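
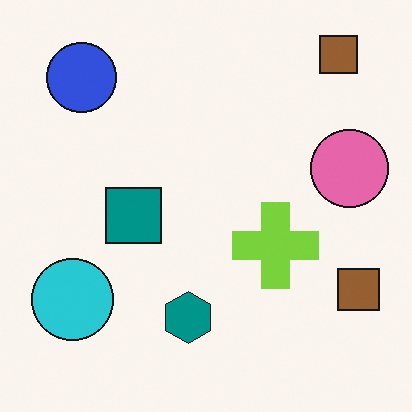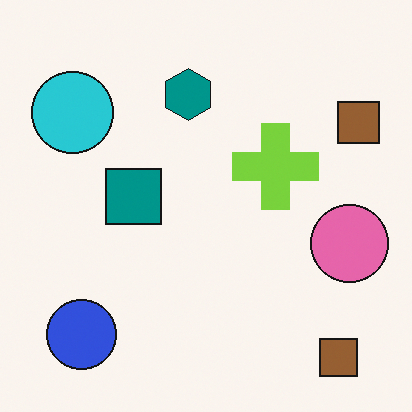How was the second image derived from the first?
Flipped vertically (top ↔ bottom).

The blue circle is in the top-left of the first image and the bottom-left of the second — shapes on opposite sides of the horizontal midline have swapped in a mirror flip.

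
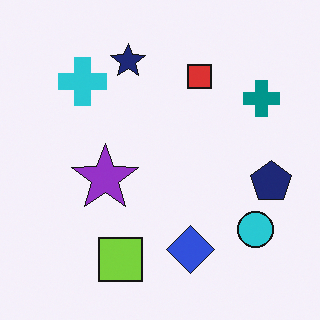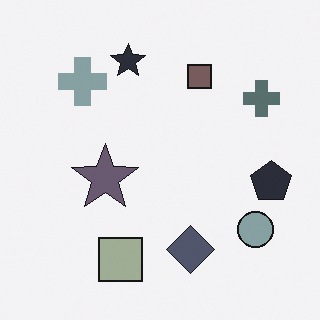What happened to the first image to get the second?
The image was made much more muted (saturation change).

All colors are more muted and greyish — a global saturation change.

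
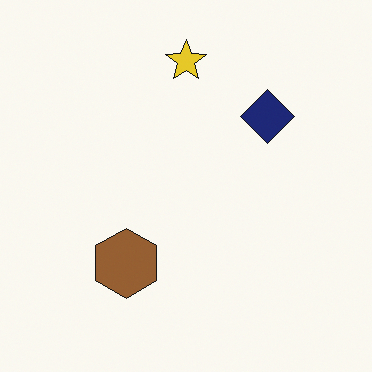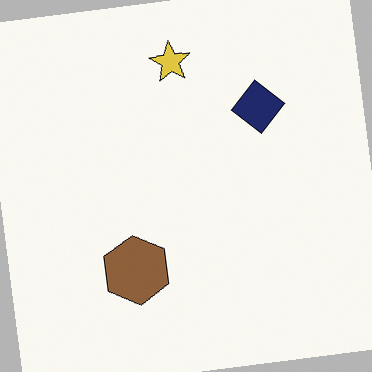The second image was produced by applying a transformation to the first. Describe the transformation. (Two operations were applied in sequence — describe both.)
The image was rotated counter-clockwise by a slight angle, then slightly desaturated.

Every shape is tilted by the same angle and the image corners show triangular fill wedges — a whole-image rotation by a non-right angle. All colors are more muted and greyish — a global saturation change.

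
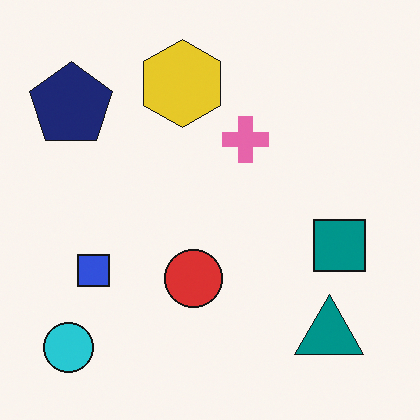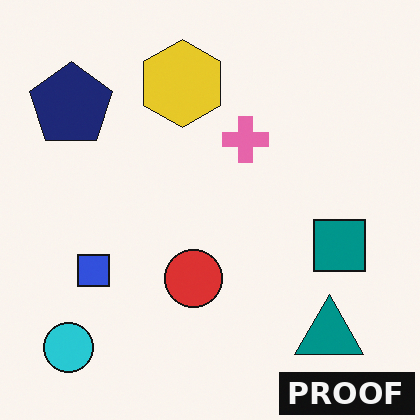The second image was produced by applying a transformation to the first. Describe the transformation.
Watermarked with the text "PROOF" in the lower-right corner.

A dark label reading "PROOF" appears in the lower-right corner.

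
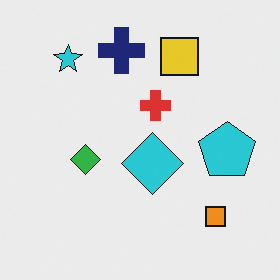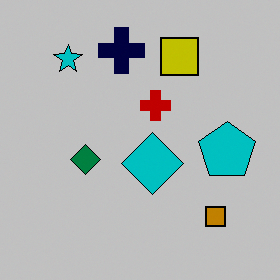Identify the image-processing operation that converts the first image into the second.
It was aggressively posterized.

Each flat color has snapped to a coarser quantized level — most visibly, the near-white background has dropped to a flat grey.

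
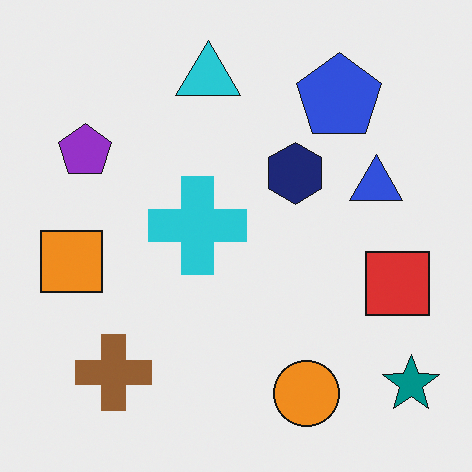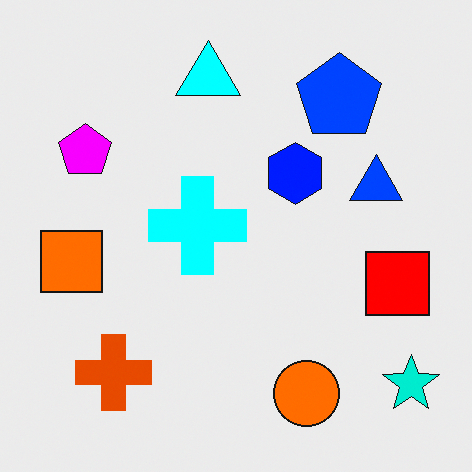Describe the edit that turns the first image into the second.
Heavily oversaturated.

All colors are more vivid — a global saturation change.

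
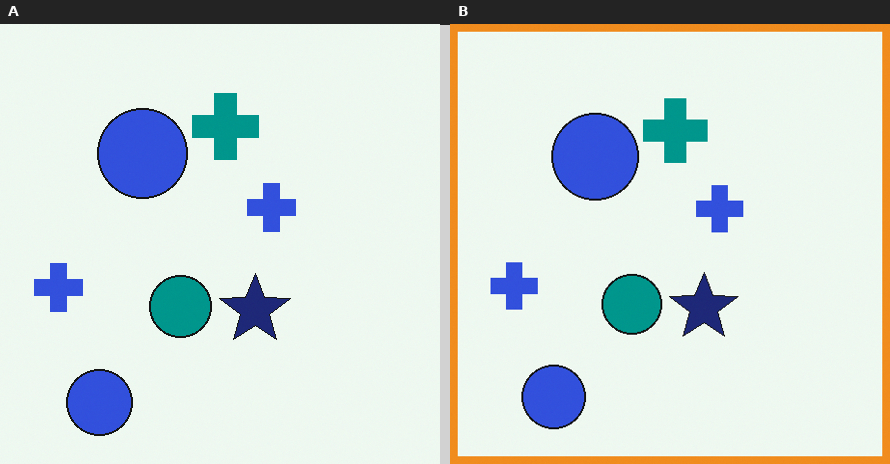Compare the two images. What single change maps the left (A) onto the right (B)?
The right (B) image is the left (A) framed with a orange border.

A solid orange frame runs around the edge of the right (B) image, with the content slightly shrunk inside it.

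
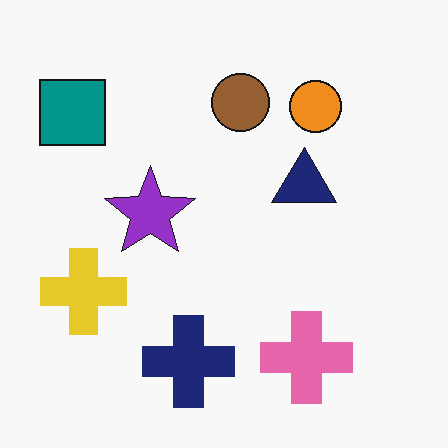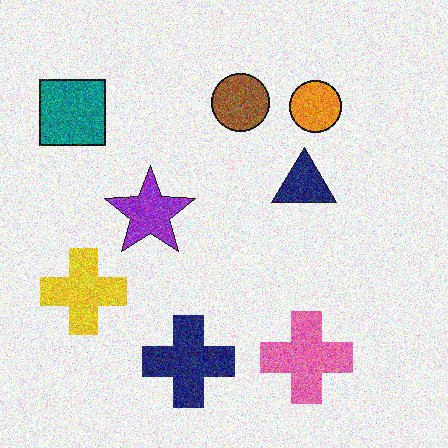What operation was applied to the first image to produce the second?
It was degraded with strong gaussian noise.

Random speckle covers the whole image, including the flat background.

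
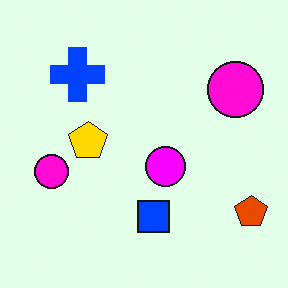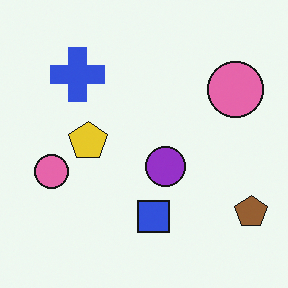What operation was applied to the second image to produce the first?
The image was made much more vivid (saturation change).

All colors are more vivid — a global saturation change.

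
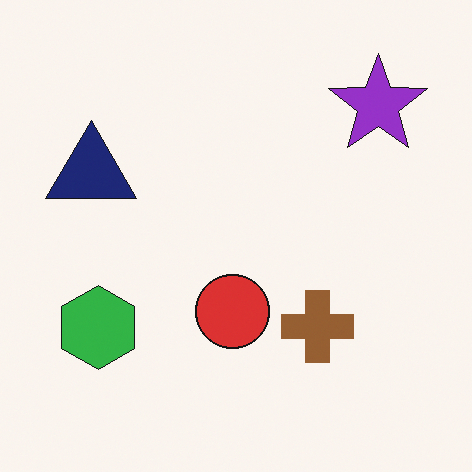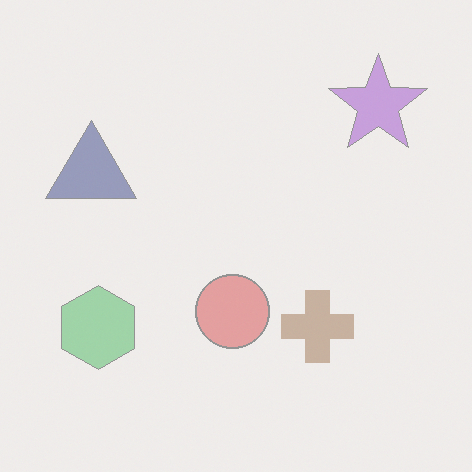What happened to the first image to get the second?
It was washed out (contrast reduced).

Tones are pushed toward mid-grey across the whole image — a global contrast change.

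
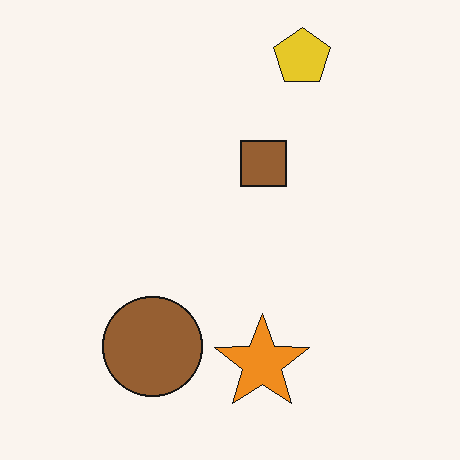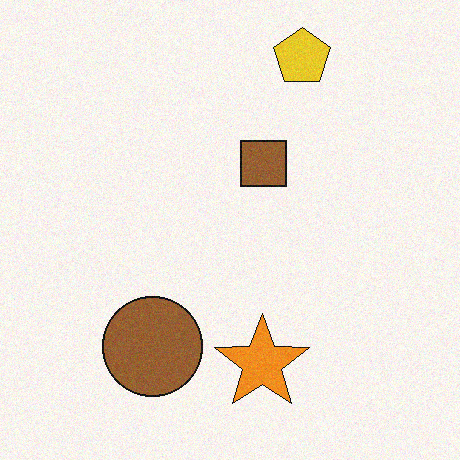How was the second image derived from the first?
Degraded with a light layer of grain.

Random speckle covers the whole image, including the flat background.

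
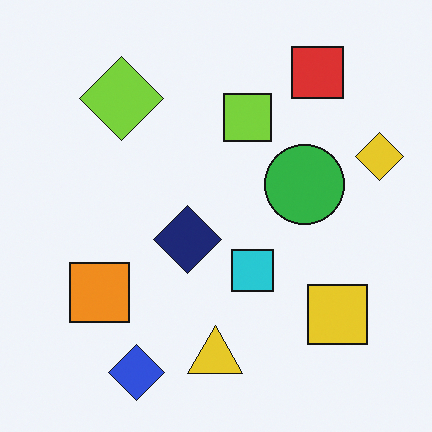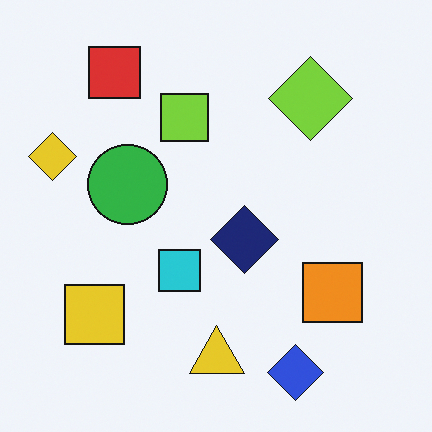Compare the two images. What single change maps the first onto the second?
Flipped horizontally (left ↔ right).

The yellow diamond is in the right of the first image and the left of the second — shapes on opposite sides of the vertical midline have swapped in a mirror flip.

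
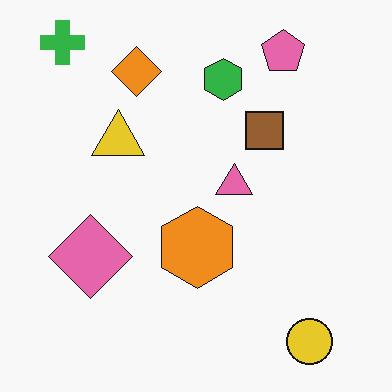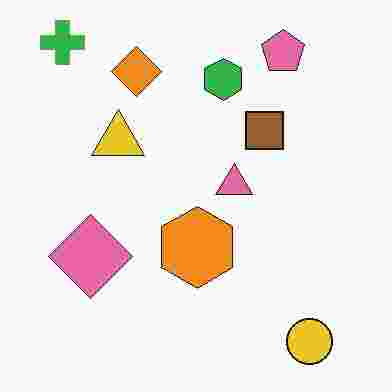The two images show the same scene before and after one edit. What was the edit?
The transformation is: heavily JPEG-compressed with obvious blocking artifacts.

Blocky 8×8 compression artifacts appear around shape edges and the flat background shows ringing — characteristic JPEG degradation.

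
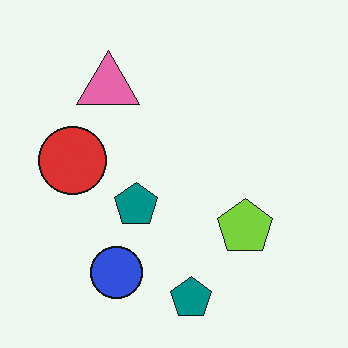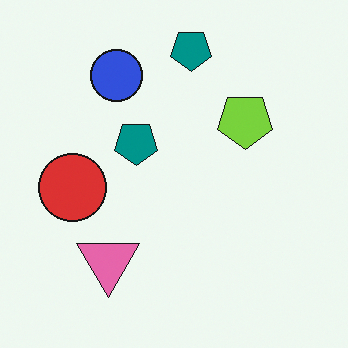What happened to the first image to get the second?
It was flipped vertically (top ↔ bottom).

The blue circle is in the bottom of the first image and the top of the second — shapes on opposite sides of the horizontal midline have swapped in a mirror flip.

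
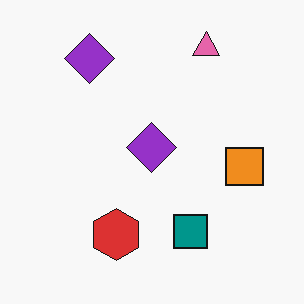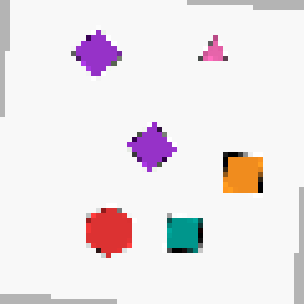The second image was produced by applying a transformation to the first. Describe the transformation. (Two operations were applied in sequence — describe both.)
This is the original image rotated clockwise by a few degrees, then mildly pixelated.

Every shape is tilted by the same angle and the image corners show triangular fill wedges — a whole-image rotation by a non-right angle. Shapes are reduced to large square blocks; fine edges and outlines are lost — a downscale-then-upscale (mosaic) effect.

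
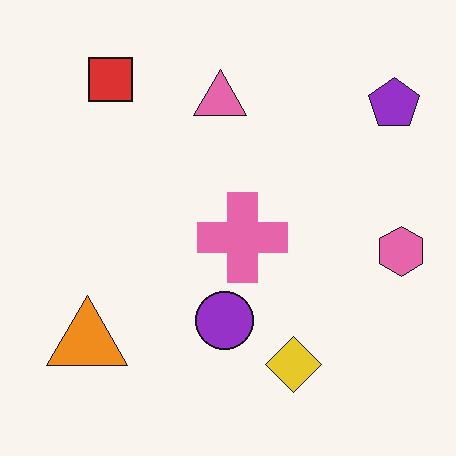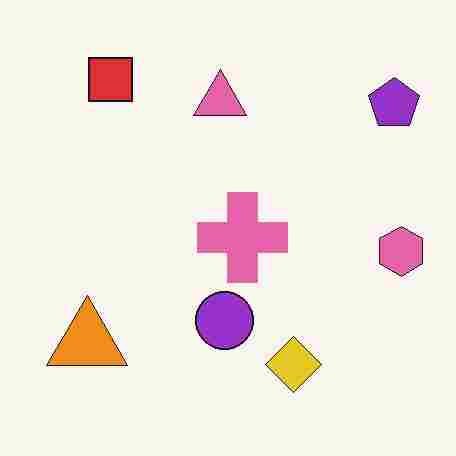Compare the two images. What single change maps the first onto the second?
The second image is the first degraded with heavy JPEG compression.

Blocky 8×8 compression artifacts appear around shape edges and the flat background shows ringing — characteristic JPEG degradation.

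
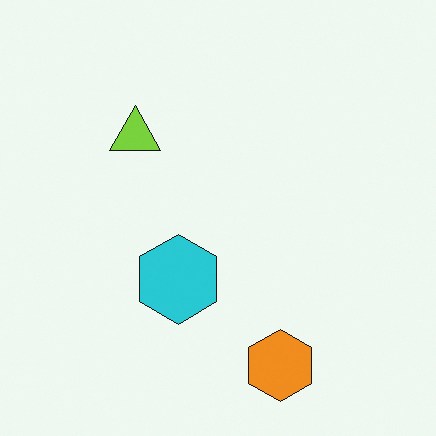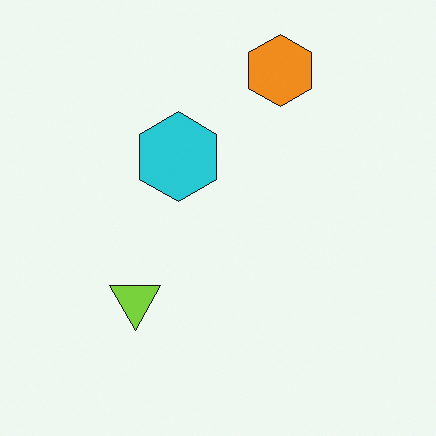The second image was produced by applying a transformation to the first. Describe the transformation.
The transformation is: flipped vertically (top ↔ bottom).

The orange hexagon is in the bottom of the first image and the top of the second — shapes on opposite sides of the horizontal midline have swapped in a mirror flip.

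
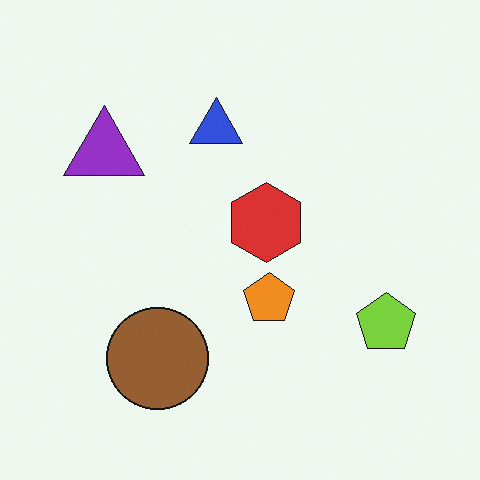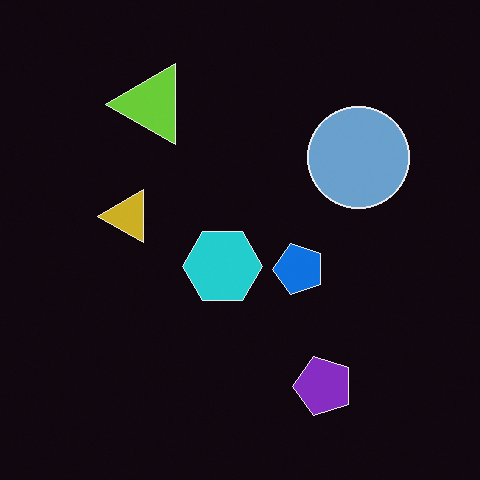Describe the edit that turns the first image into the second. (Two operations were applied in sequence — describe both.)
It was transposed (reflected across the top-left ↔ bottom-right diagonal), then color-inverted (negative).

Shapes have swapped their row and column positions — what was in the top-right is now in the bottom-left — a diagonal reflection. The light background has become dark and every shape's color is its complement — a photographic negative.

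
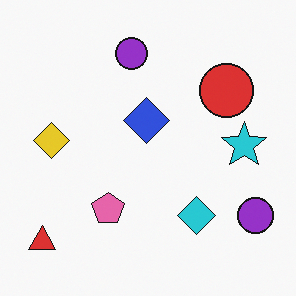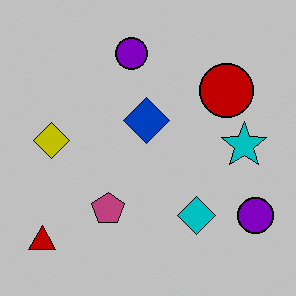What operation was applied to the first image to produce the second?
This is the original image aggressively posterized.

Each flat color has snapped to a coarser quantized level — most visibly, the near-white background has dropped to a flat grey.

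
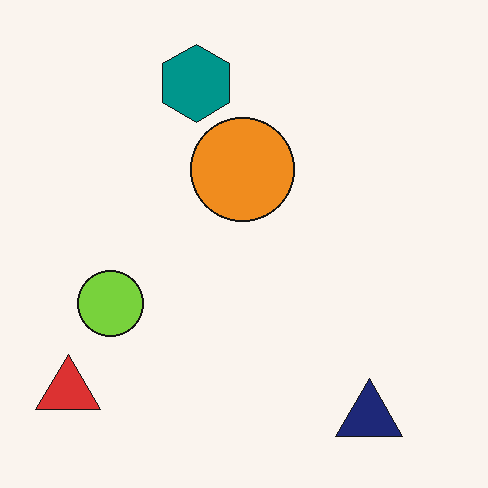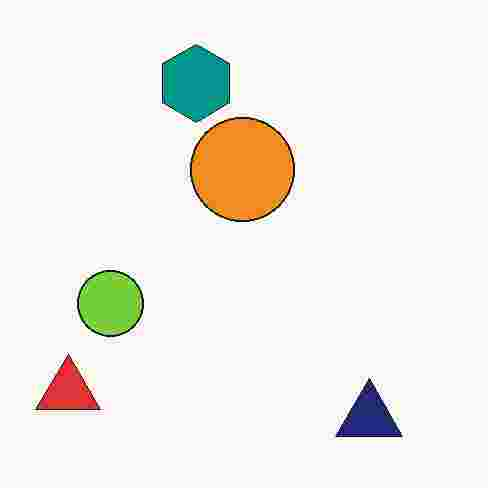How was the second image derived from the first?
This is the original image heavily JPEG-compressed with obvious blocking artifacts.

Blocky 8×8 compression artifacts appear around shape edges and the flat background shows ringing — characteristic JPEG degradation.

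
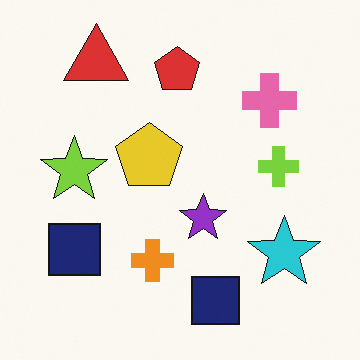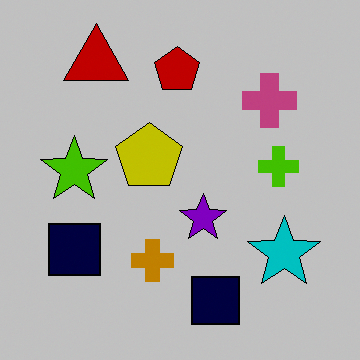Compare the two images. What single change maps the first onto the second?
Aggressively posterized.

Each flat color has snapped to a coarser quantized level — most visibly, the near-white background has dropped to a flat grey.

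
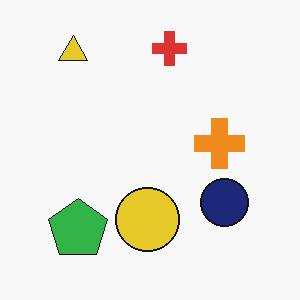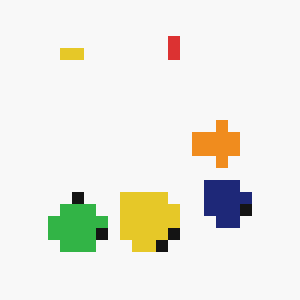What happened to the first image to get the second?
Coarsely pixelated.

Shapes are reduced to large square blocks; fine edges and outlines are lost — a downscale-then-upscale (mosaic) effect.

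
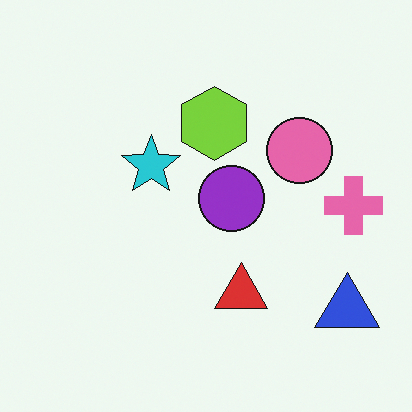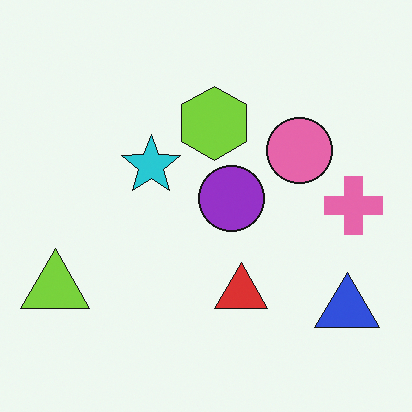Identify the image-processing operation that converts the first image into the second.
It was overlaid with an additional lime triangle.

A lime triangle appears in the second image that is absent from the first.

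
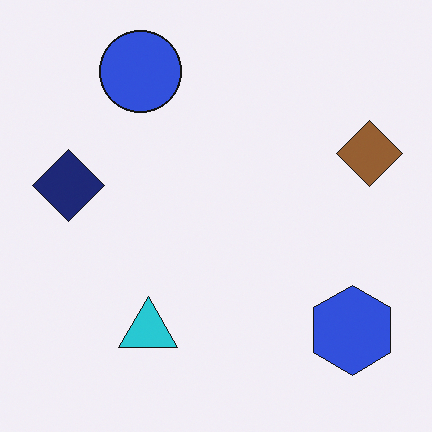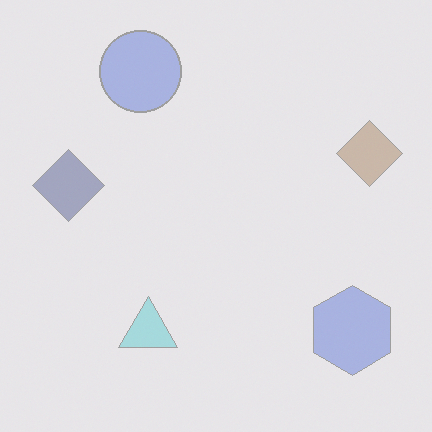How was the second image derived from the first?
The image was given much lower contrast.

Tones are pushed toward mid-grey across the whole image — a global contrast change.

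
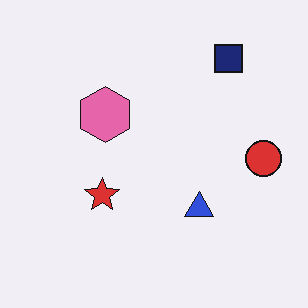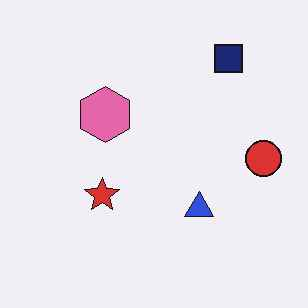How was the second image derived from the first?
This is the original image given moderate JPEG compression.

Blocky 8×8 compression artifacts appear around shape edges and the flat background shows ringing — characteristic JPEG degradation.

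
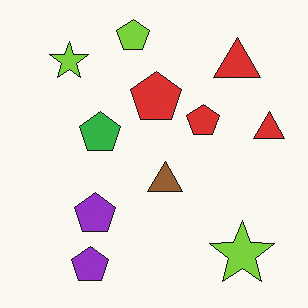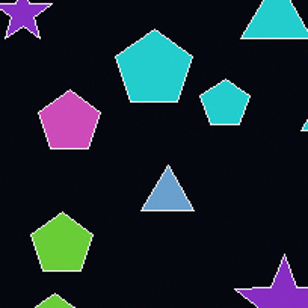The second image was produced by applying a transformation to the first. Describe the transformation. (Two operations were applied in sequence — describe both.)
It was cropped to a modestly smaller region and rescaled, then color-inverted (negative).

The visible shapes are larger and the field of view is narrower; shapes near the original edges may be partly or wholly outside the frame — a crop-and-rescale. The light background has become dark and every shape's color is its complement — a photographic negative.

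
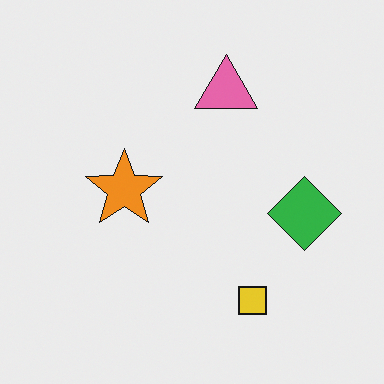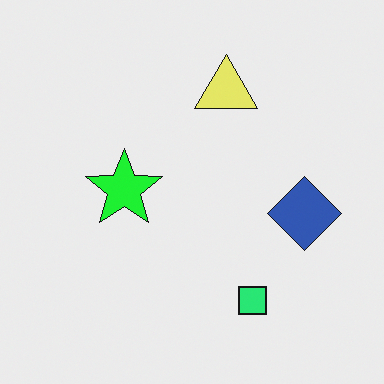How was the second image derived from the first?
The transformation is: hue-shifted noticeably.

Every shape's color has rotated by the same amount around the hue wheel — a uniform hue shift.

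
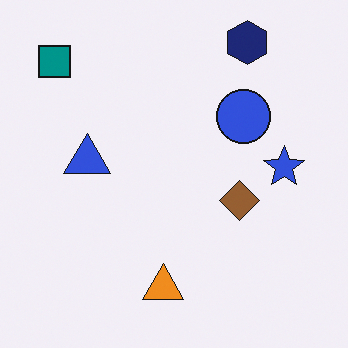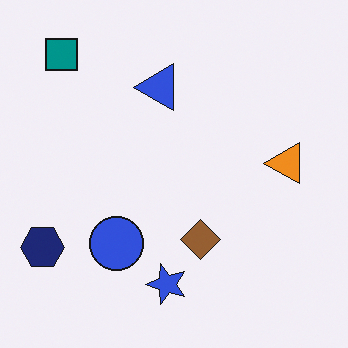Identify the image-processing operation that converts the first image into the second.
The image was transposed (reflected across the top-left ↔ bottom-right diagonal).

Shapes have swapped their row and column positions — what was in the top-right is now in the bottom-left — a diagonal reflection.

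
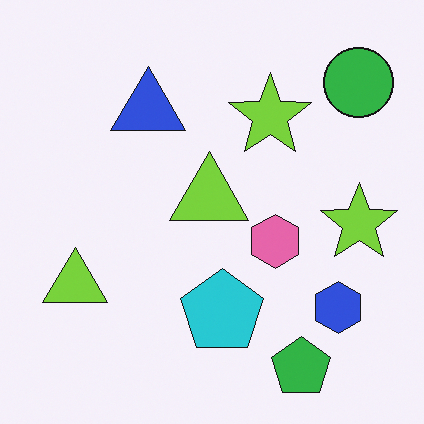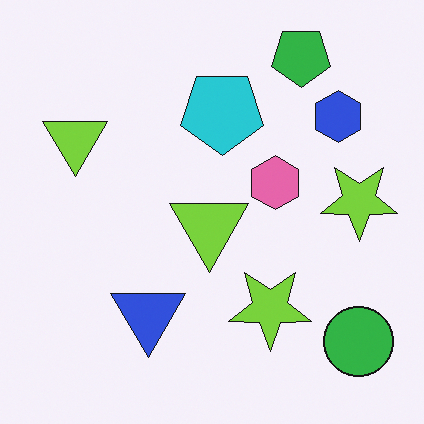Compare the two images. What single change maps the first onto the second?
Flipped vertically (top ↔ bottom).

The green pentagon is in the bottom-right of the first image and the top-right of the second — shapes on opposite sides of the horizontal midline have swapped in a mirror flip.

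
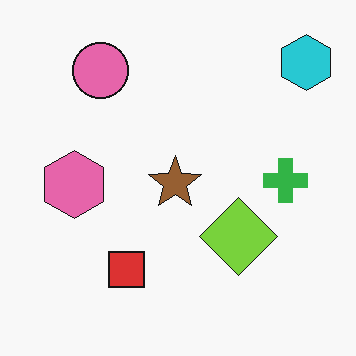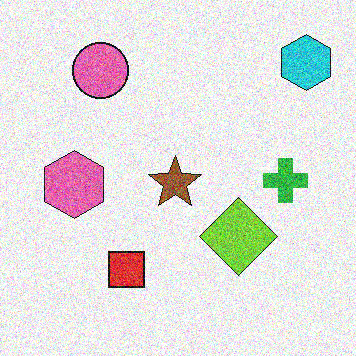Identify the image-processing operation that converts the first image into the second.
Degraded with strong gaussian noise.

Random speckle covers the whole image, including the flat background.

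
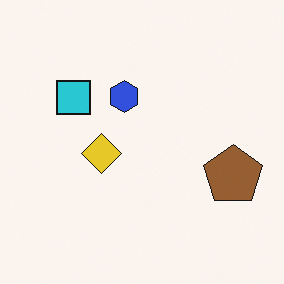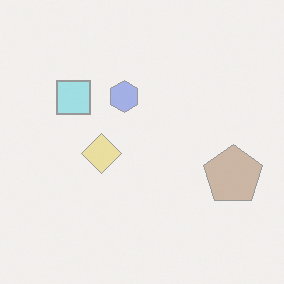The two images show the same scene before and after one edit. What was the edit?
The image was washed out (contrast reduced).

Tones are pushed toward mid-grey across the whole image — a global contrast change.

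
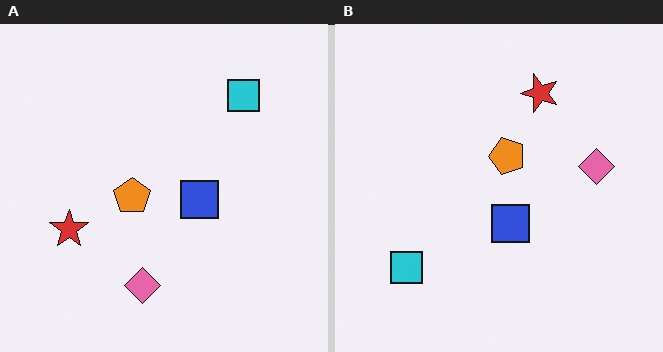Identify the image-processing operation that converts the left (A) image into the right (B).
The image was transposed (reflected across the top-left ↔ bottom-right diagonal).

Shapes have swapped their row and column positions — what was in the top-right is now in the bottom-left — a diagonal reflection.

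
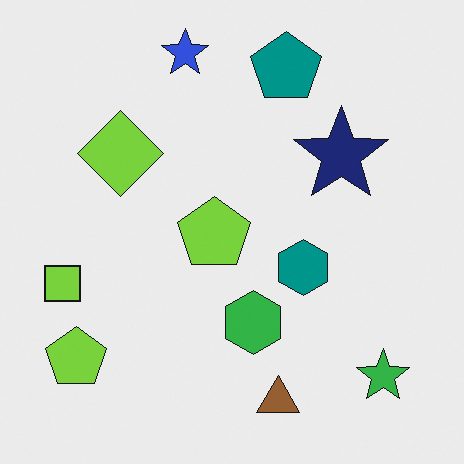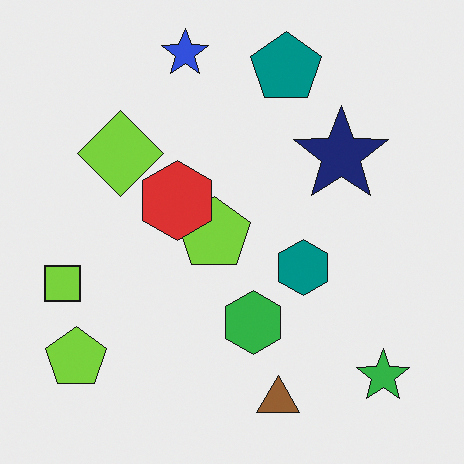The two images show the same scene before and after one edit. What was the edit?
This is the original image overlaid with an additional red hexagon.

A red hexagon appears in the second image that is absent from the first.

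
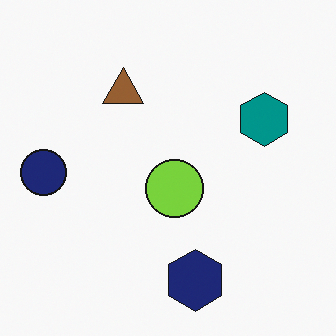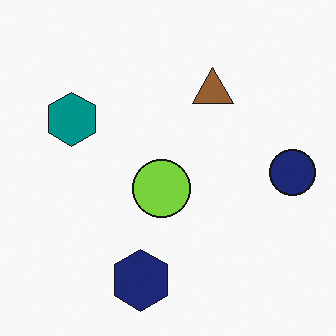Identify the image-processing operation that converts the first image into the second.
Flipped horizontally (left ↔ right).

The navy circle is in the left of the first image and the right of the second — shapes on opposite sides of the vertical midline have swapped in a mirror flip.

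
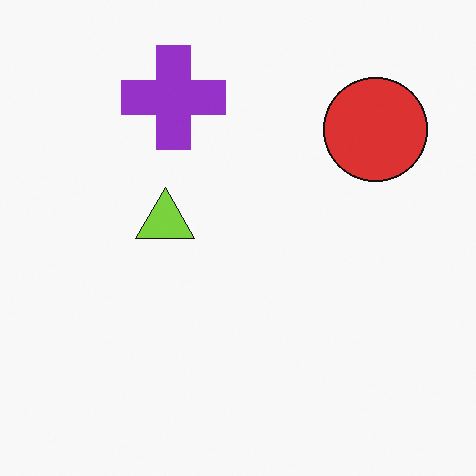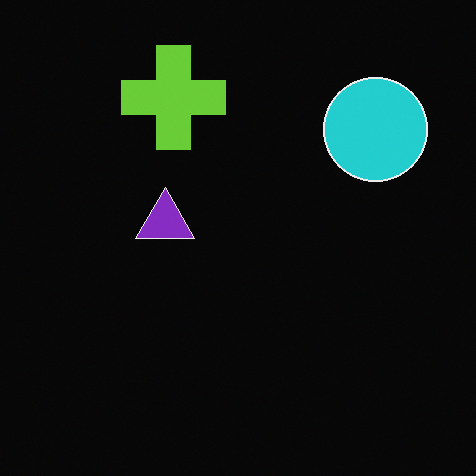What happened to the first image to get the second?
It was color-inverted (negative).

The light background has become dark and every shape's color is its complement — a photographic negative.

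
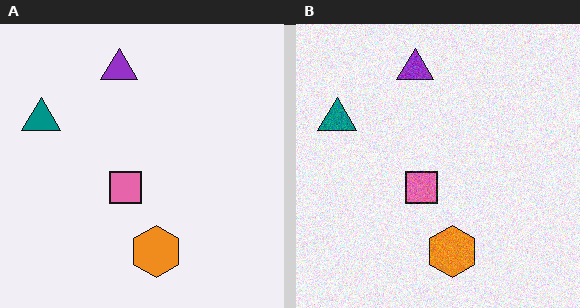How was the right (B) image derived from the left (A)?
This is the original image degraded with visible gaussian noise.

Random speckle covers the whole image, including the flat background.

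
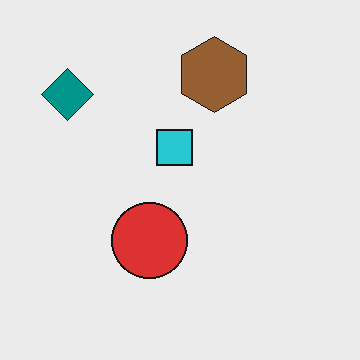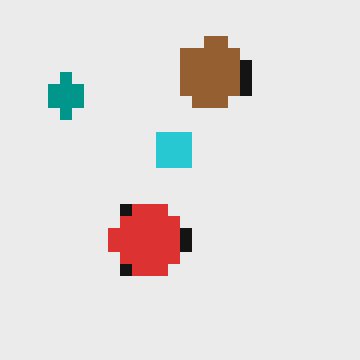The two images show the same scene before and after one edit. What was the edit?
The second image is the first coarsely pixelated.

Shapes are reduced to large square blocks; fine edges and outlines are lost — a downscale-then-upscale (mosaic) effect.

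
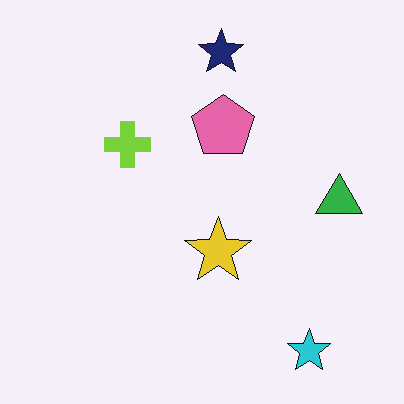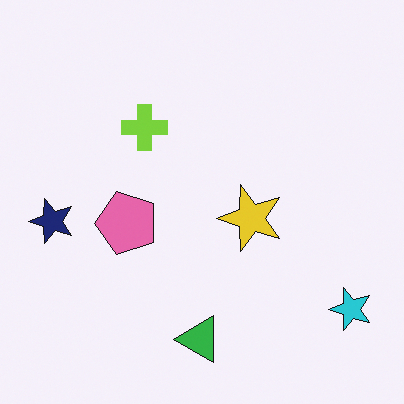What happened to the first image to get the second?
Transposed (reflected across the top-left ↔ bottom-right diagonal).

Shapes have swapped their row and column positions — what was in the top-right is now in the bottom-left — a diagonal reflection.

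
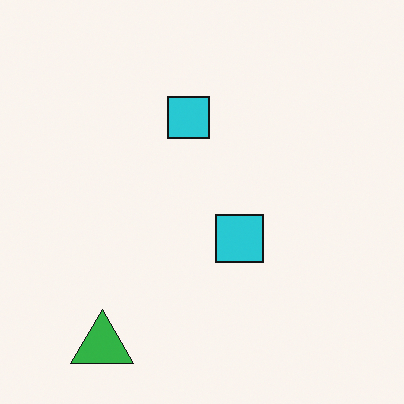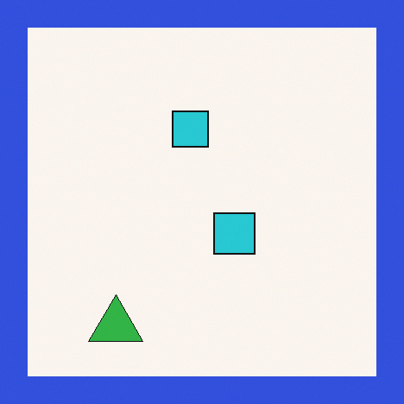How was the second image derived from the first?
Framed with a blue border.

A solid blue frame runs around the edge of the second image, with the content slightly shrunk inside it.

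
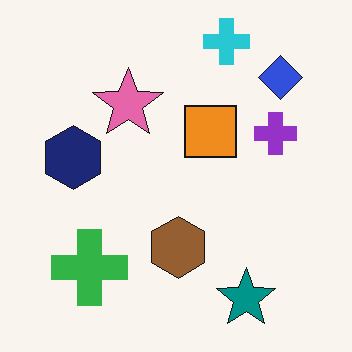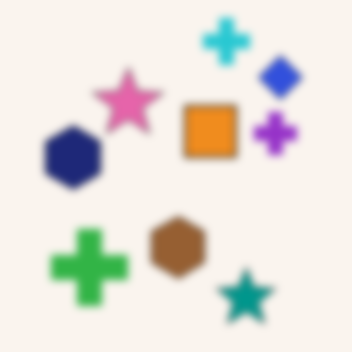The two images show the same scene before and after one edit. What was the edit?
The image was noticeably gaussian-blurred.

Shape edges and outlines are uniformly softened across the whole image.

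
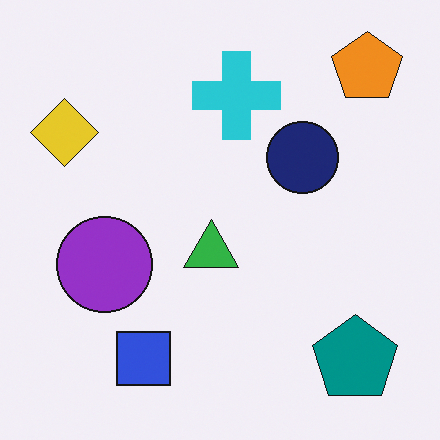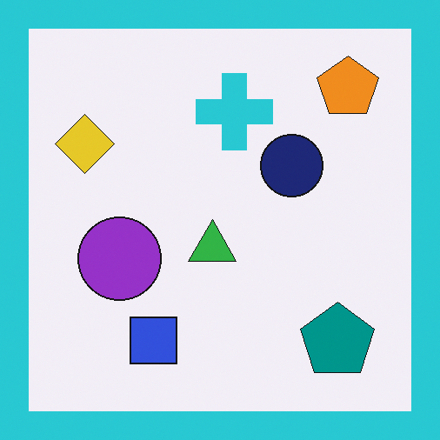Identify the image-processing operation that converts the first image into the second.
The second image is the first framed with a cyan border.

A solid cyan frame runs around the edge of the second image, with the content slightly shrunk inside it.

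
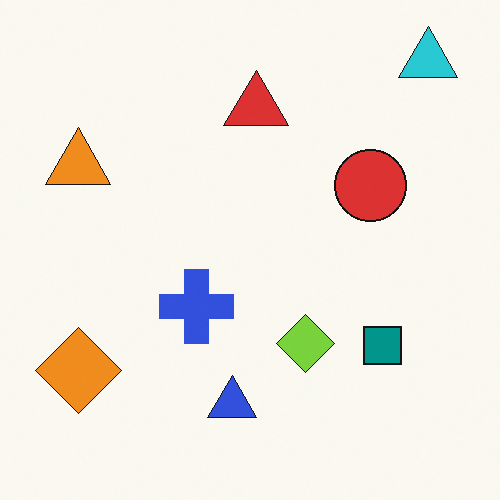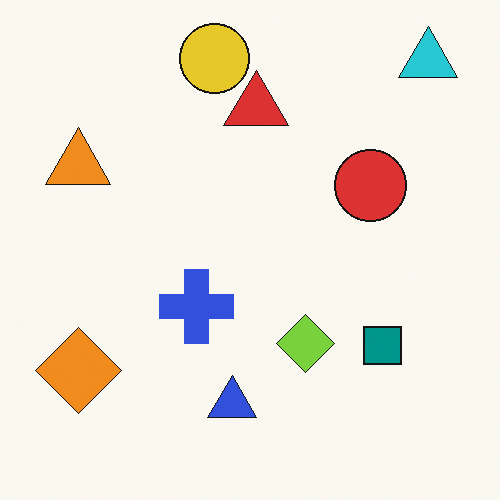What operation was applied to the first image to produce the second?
The image was overlaid with an additional yellow circle.

A yellow circle appears in the second image that is absent from the first.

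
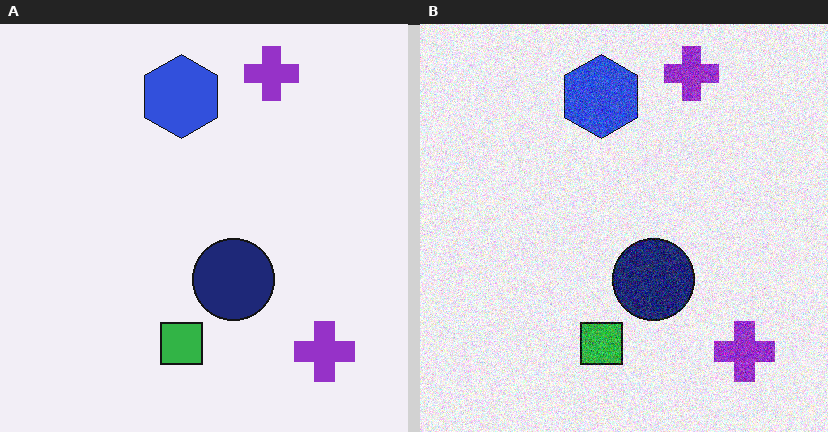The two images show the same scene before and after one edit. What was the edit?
The transformation is: degraded with visible gaussian noise.

Random speckle covers the whole image, including the flat background.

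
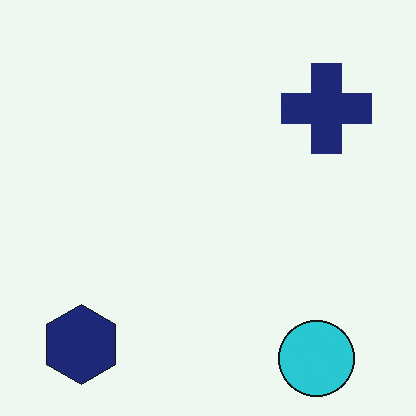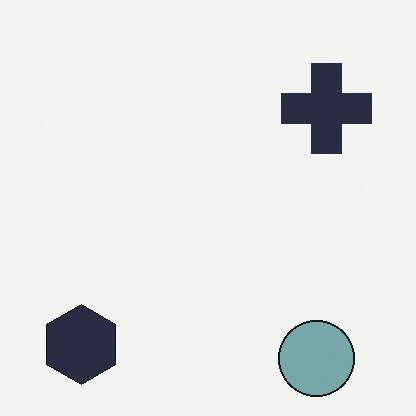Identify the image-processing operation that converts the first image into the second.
It was made much more muted (saturation change).

All colors are more muted and greyish — a global saturation change.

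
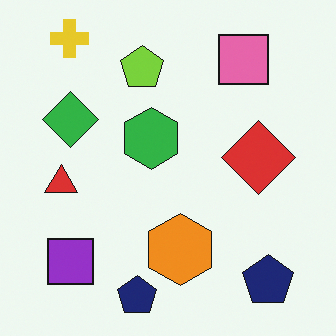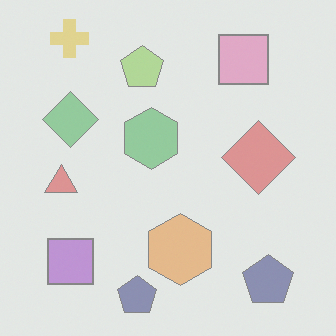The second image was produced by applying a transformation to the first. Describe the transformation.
The second image is the first washed out (contrast reduced).

Tones are pushed toward mid-grey across the whole image — a global contrast change.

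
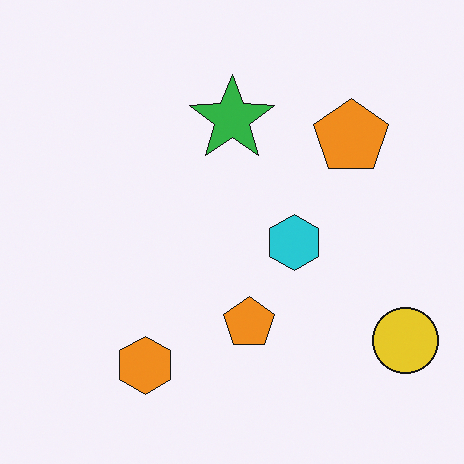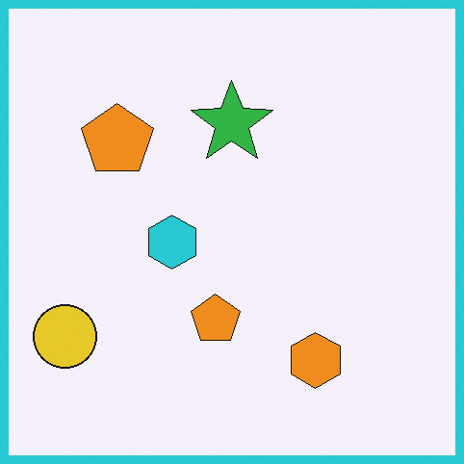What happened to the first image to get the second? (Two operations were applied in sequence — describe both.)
Flipped horizontally (left ↔ right), then framed with a cyan border.

The yellow circle is in the bottom-right of the first image and the bottom-left of the second — shapes on opposite sides of the vertical midline have swapped in a mirror flip. A solid cyan frame runs around the edge of the second image, with the content slightly shrunk inside it.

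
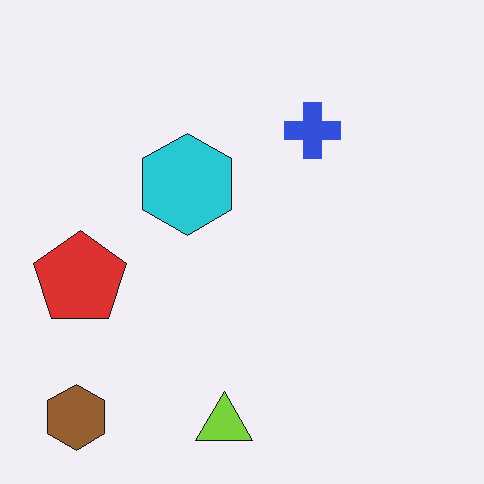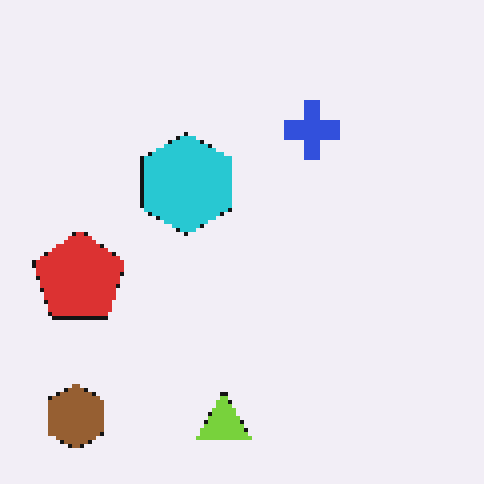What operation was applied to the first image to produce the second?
The second image is the first lightly pixelated (a mild mosaic effect).

Shapes are reduced to large square blocks; fine edges and outlines are lost — a downscale-then-upscale (mosaic) effect.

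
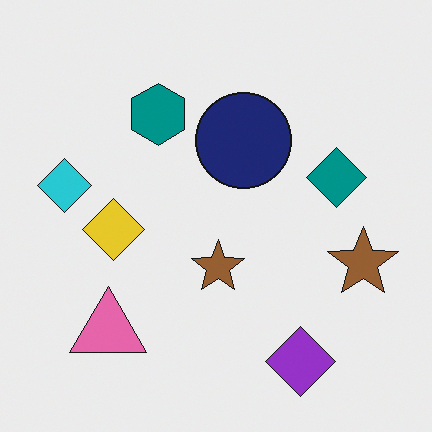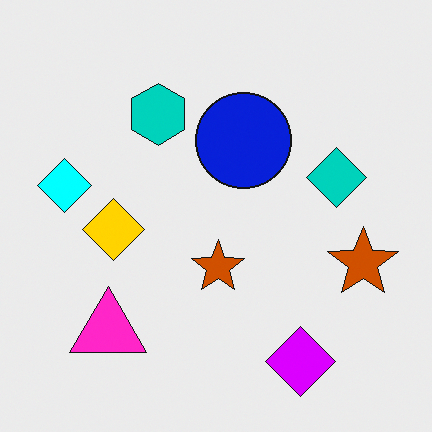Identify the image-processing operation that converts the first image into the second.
The image was heavily oversaturated.

All colors are more vivid — a global saturation change.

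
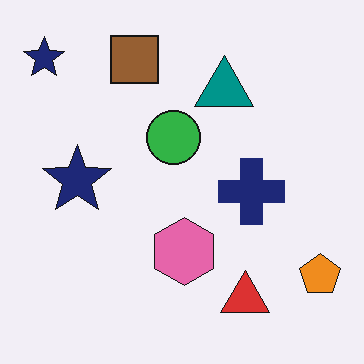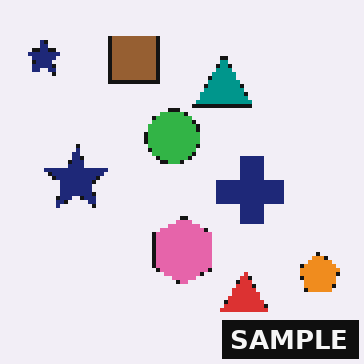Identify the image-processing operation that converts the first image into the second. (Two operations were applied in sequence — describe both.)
It was lightly pixelated (a mild mosaic effect), then watermarked with the text "SAMPLE" in the lower-right corner.

Shapes are reduced to large square blocks; fine edges and outlines are lost — a downscale-then-upscale (mosaic) effect. A dark label reading "SAMPLE" appears in the lower-right corner.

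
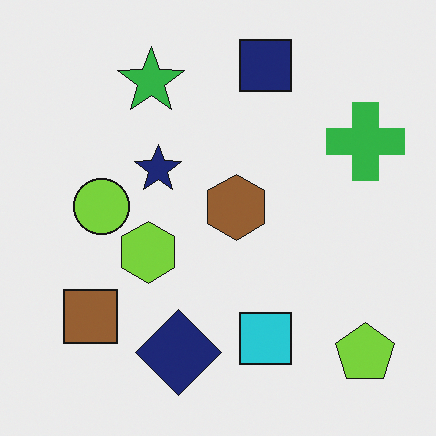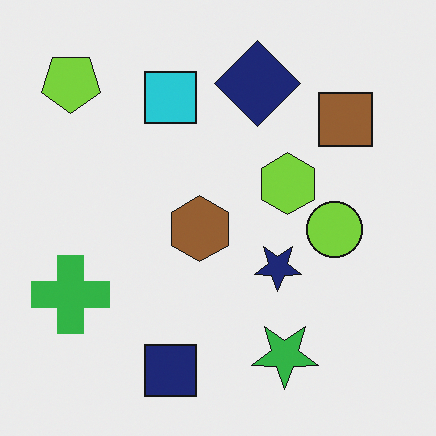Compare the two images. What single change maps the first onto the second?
The transformation is: rotated 180°.

The lime pentagon sits in the bottom-right of the first image and the top-left of the second — consistent with a whole-image 180° rotation.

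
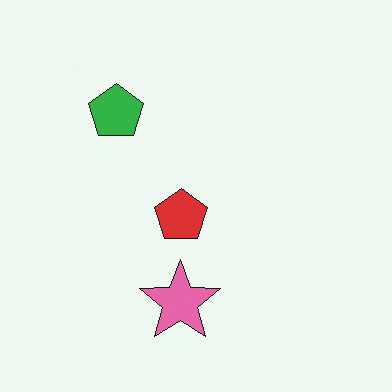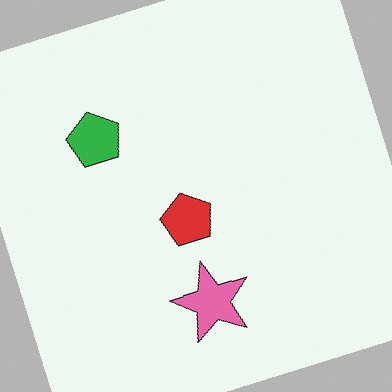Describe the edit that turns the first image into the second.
The image was rotated counter-clockwise by a clearly visible amount.

Every shape is tilted by the same angle and the image corners show triangular fill wedges — a whole-image rotation by a non-right angle.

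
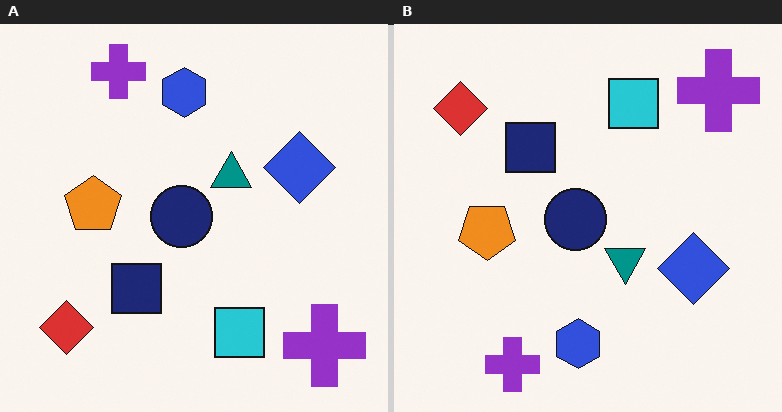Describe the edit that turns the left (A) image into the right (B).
It was flipped vertically (top ↔ bottom).

The blue hexagon is in the top of the left (A) image and the bottom of the right (B) — shapes on opposite sides of the horizontal midline have swapped in a mirror flip.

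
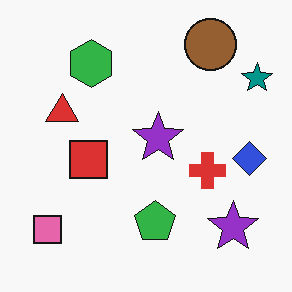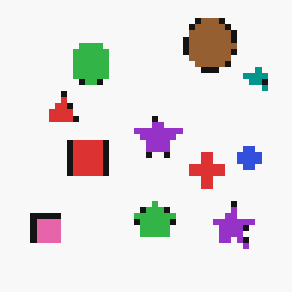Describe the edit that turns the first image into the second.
Moderately pixelated.

Shapes are reduced to large square blocks; fine edges and outlines are lost — a downscale-then-upscale (mosaic) effect.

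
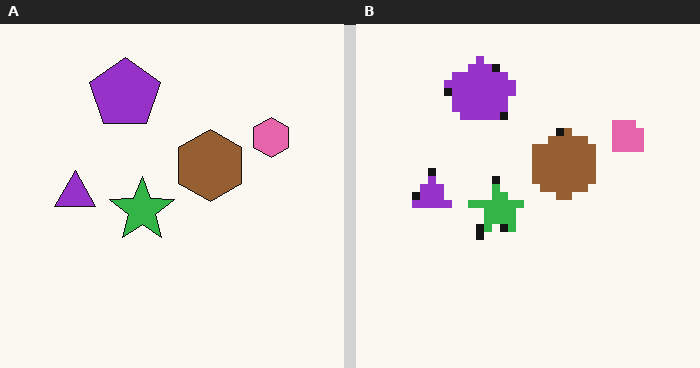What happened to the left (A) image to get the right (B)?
Pixelated into visible square blocks.

Shapes are reduced to large square blocks; fine edges and outlines are lost — a downscale-then-upscale (mosaic) effect.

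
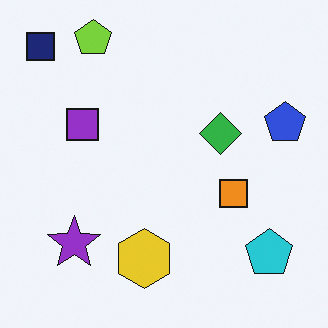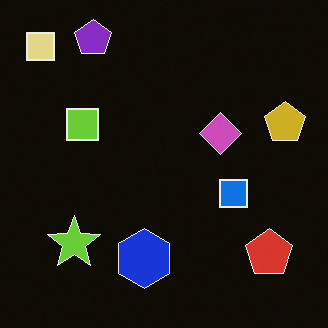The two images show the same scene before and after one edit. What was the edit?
The image was color-inverted (negative).

The light background has become dark and every shape's color is its complement — a photographic negative.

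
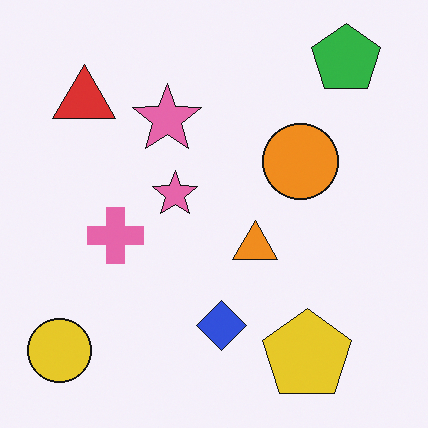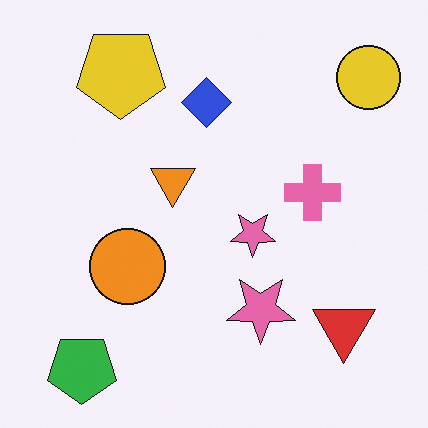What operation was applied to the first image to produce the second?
The second image is the first rotated 180°.

The yellow circle sits in the bottom-left of the first image and the top-right of the second — consistent with a whole-image 180° rotation.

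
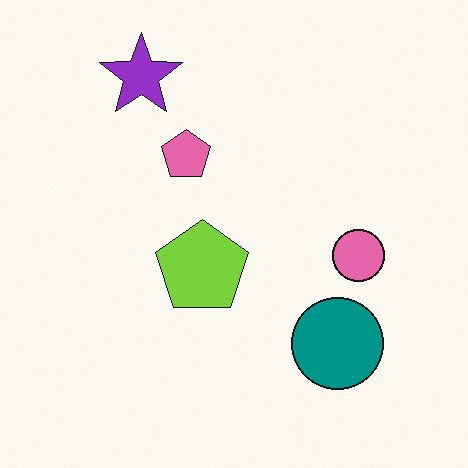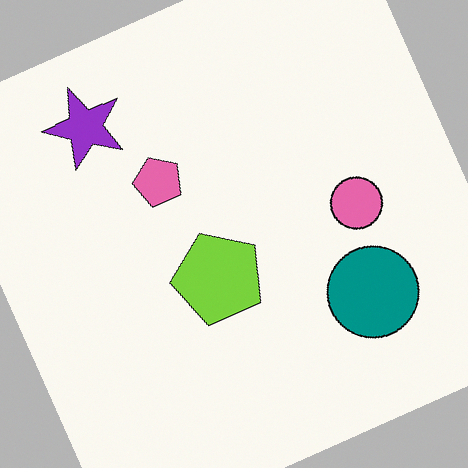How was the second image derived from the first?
Rotated counter-clockwise by a clearly visible amount.

Every shape is tilted by the same angle and the image corners show triangular fill wedges — a whole-image rotation by a non-right angle.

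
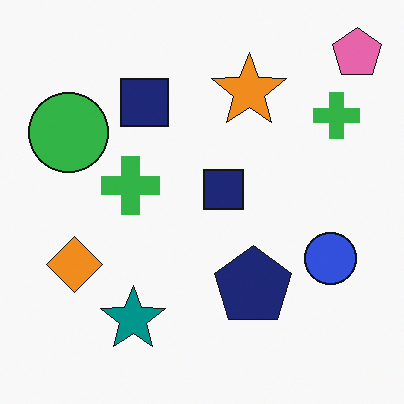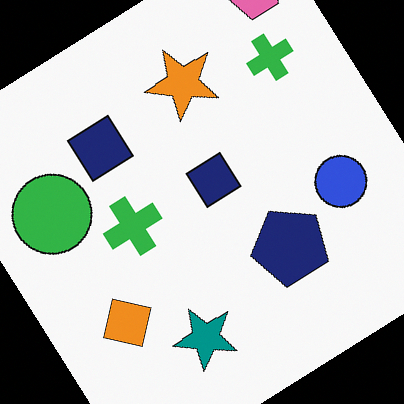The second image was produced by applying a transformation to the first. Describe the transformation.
Rotated counter-clockwise by a large amount — several tens of degrees.

Every shape is tilted by the same angle and the image corners show triangular fill wedges — a whole-image rotation by a non-right angle.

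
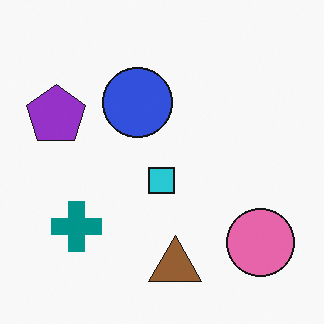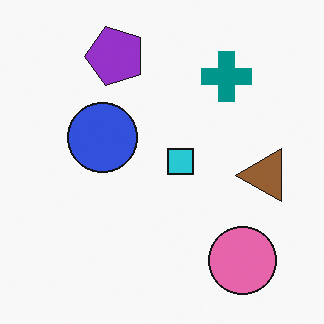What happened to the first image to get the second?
This is the original image transposed (reflected across the top-left ↔ bottom-right diagonal).

Shapes have swapped their row and column positions — what was in the top-right is now in the bottom-left — a diagonal reflection.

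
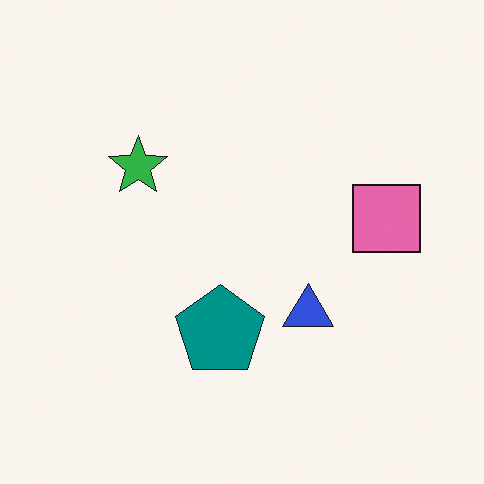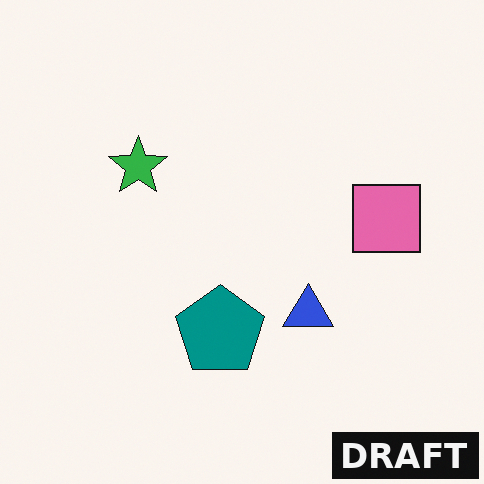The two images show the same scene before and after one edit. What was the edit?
It was watermarked with the text "DRAFT" in the lower-right corner.

A dark label reading "DRAFT" appears in the lower-right corner.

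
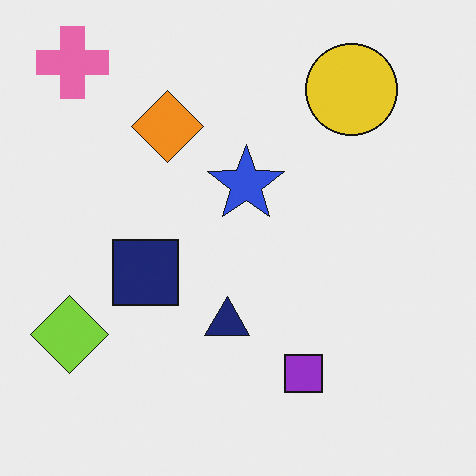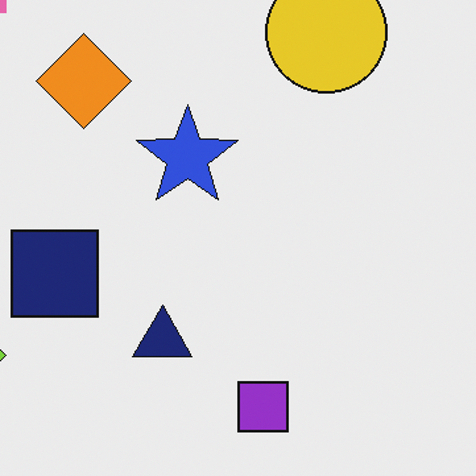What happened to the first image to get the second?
Cropped slightly and scaled back up.

The visible shapes are larger and the field of view is narrower; shapes near the original edges may be partly or wholly outside the frame — a crop-and-rescale.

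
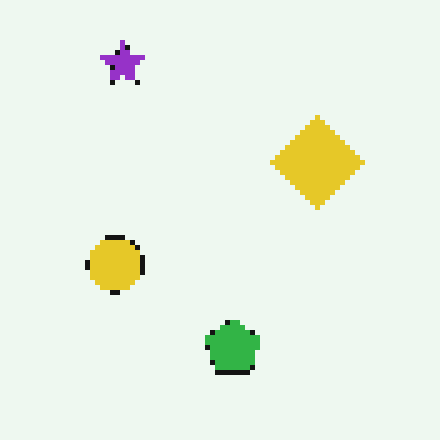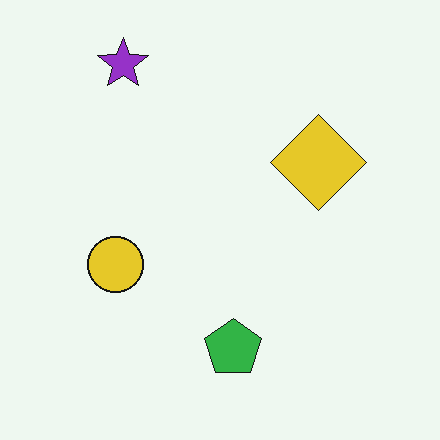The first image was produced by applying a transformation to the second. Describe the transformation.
The transformation is: lightly pixelated (a mild mosaic effect).

Shapes are reduced to large square blocks; fine edges and outlines are lost — a downscale-then-upscale (mosaic) effect.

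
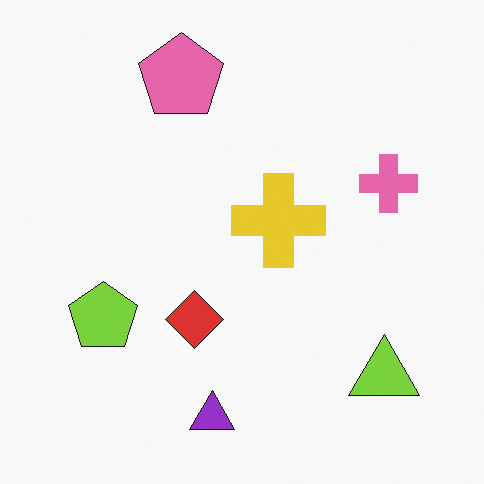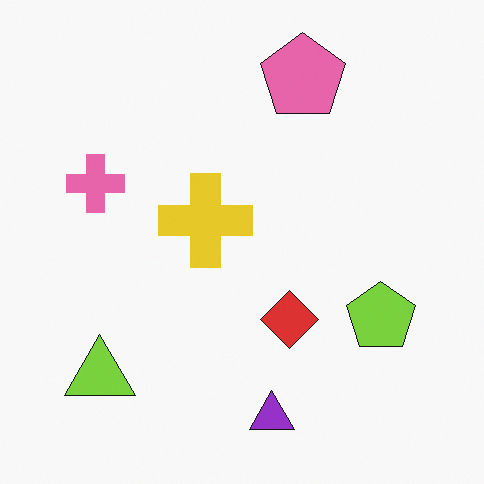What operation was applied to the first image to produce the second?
This is the original image flipped horizontally (left ↔ right).

The pink cross is in the right of the first image and the left of the second — shapes on opposite sides of the vertical midline have swapped in a mirror flip.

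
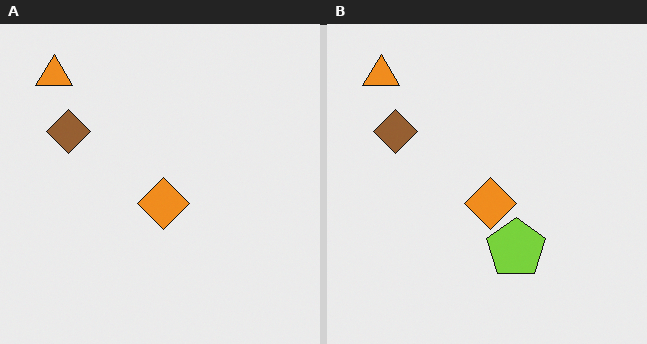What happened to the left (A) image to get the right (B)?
Overlaid with an additional lime pentagon.

A lime pentagon appears in the right (B) image that is absent from the left (A).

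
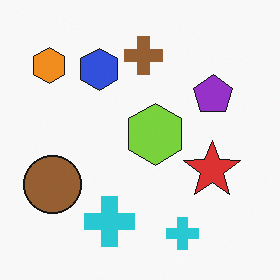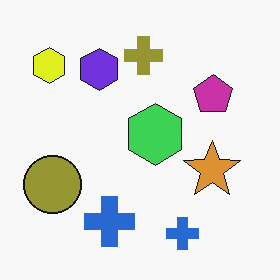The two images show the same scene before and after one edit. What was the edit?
Hue-shifted slightly.

Every shape's color has rotated by the same amount around the hue wheel — a uniform hue shift.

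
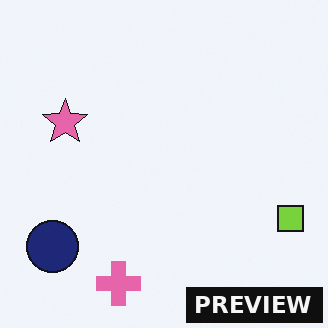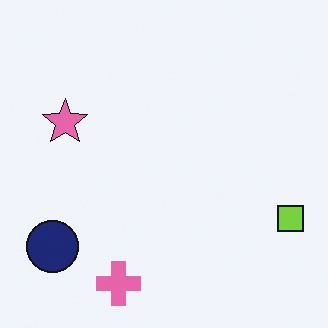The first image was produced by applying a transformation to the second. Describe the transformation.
The image was watermarked with the text "PREVIEW" in the lower-right corner.

A dark label reading "PREVIEW" appears in the lower-right corner.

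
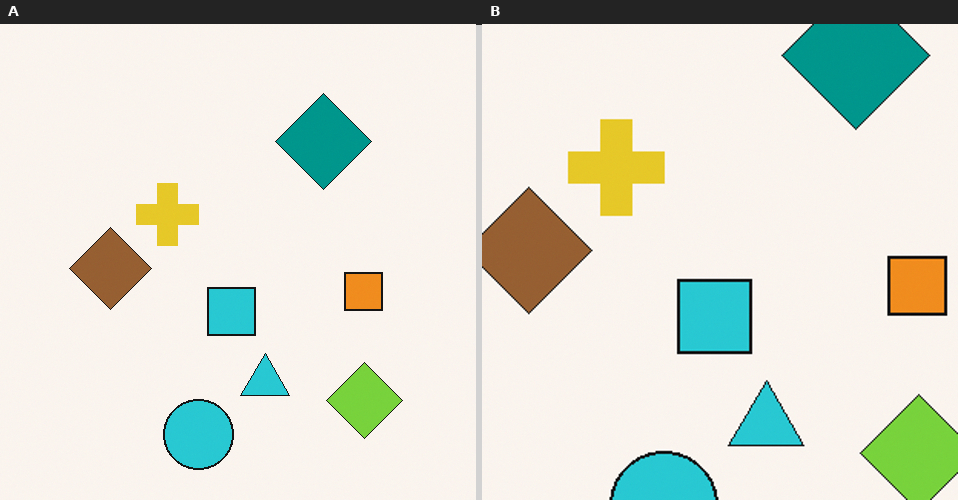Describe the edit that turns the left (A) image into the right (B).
This is the original image cropped to a modestly smaller region and rescaled.

The visible shapes are larger and the field of view is narrower; shapes near the original edges may be partly or wholly outside the frame — a crop-and-rescale.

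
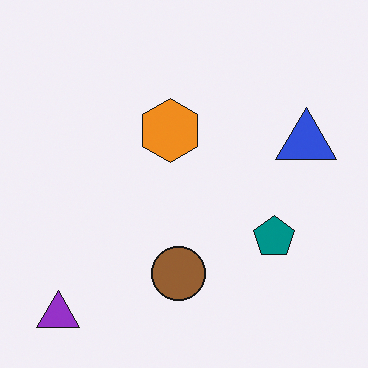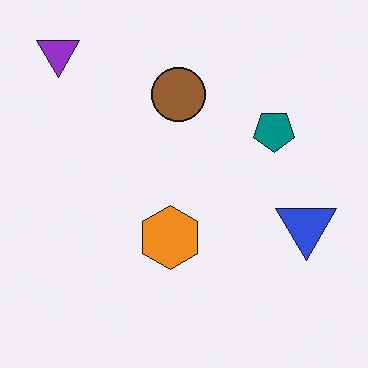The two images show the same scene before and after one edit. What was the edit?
It was flipped vertically (top ↔ bottom).

The purple triangle is in the bottom-left of the first image and the top-left of the second — shapes on opposite sides of the horizontal midline have swapped in a mirror flip.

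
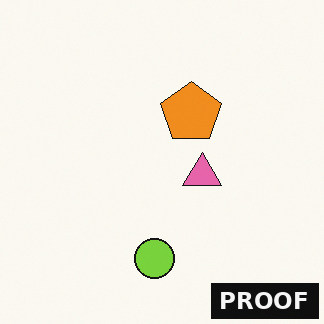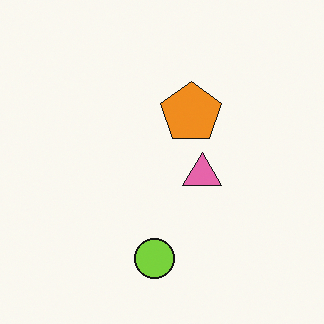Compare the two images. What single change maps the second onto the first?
The transformation is: watermarked with the text "PROOF" in the lower-right corner.

A dark label reading "PROOF" appears in the lower-right corner.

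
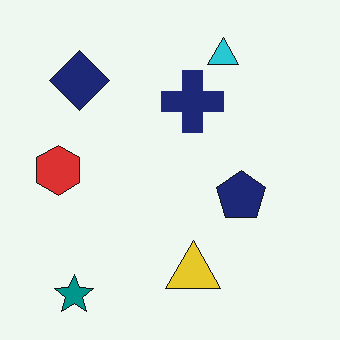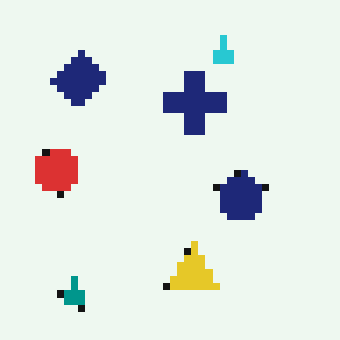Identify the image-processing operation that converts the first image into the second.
The second image is the first pixelated into visible square blocks.

Shapes are reduced to large square blocks; fine edges and outlines are lost — a downscale-then-upscale (mosaic) effect.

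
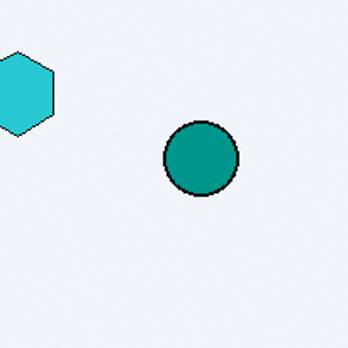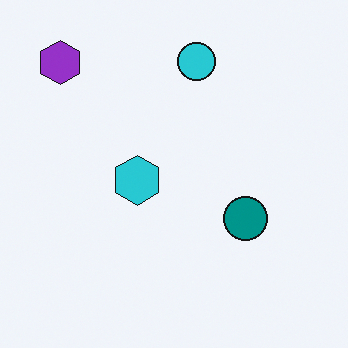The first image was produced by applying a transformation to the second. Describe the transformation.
Cropped to a noticeably smaller region and rescaled.

The visible shapes are larger and the field of view is narrower; shapes near the original edges may be partly or wholly outside the frame — a crop-and-rescale.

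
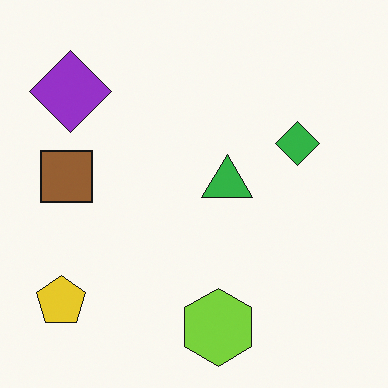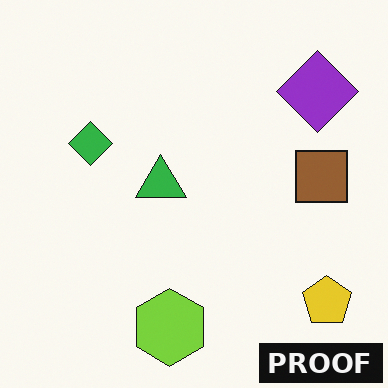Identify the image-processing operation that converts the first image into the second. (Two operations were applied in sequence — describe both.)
The transformation is: flipped horizontally (left ↔ right), then watermarked with the text "PROOF" in the lower-right corner.

The yellow pentagon is in the bottom-left of the first image and the bottom-right of the second — shapes on opposite sides of the vertical midline have swapped in a mirror flip. A dark label reading "PROOF" appears in the lower-right corner.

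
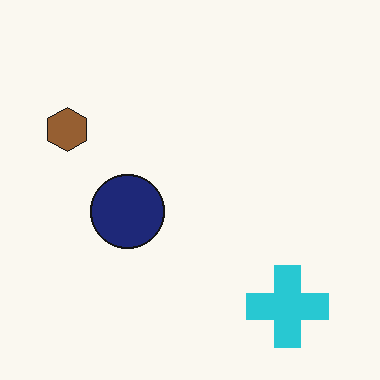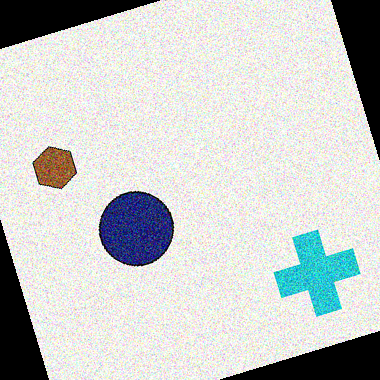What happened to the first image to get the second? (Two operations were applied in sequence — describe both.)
Degraded with a thick layer of grain, then rotated counter-clockwise by a clearly visible amount.

Random speckle covers the whole image, including the flat background. Every shape is tilted by the same angle and the image corners show triangular fill wedges — a whole-image rotation by a non-right angle.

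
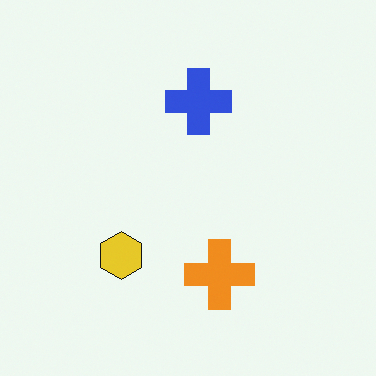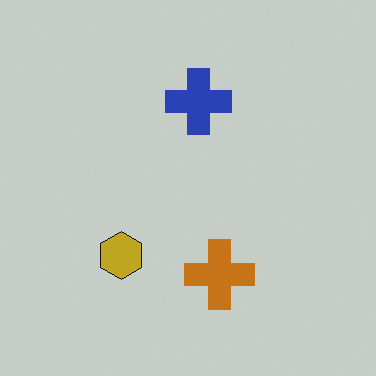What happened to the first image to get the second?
The second image is the first slightly darkened.

Every pixel — background and shapes alike — is uniformly darkened.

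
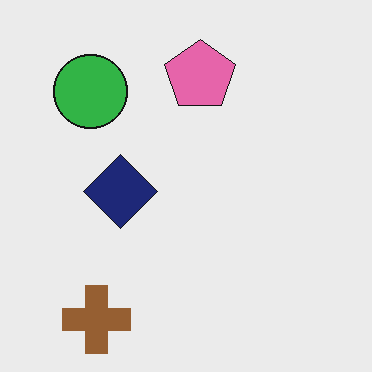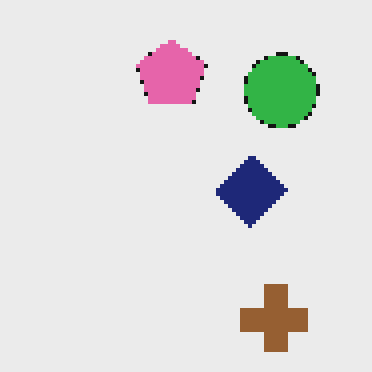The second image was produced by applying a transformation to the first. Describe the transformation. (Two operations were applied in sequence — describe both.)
This is the original image flipped horizontally (left ↔ right), then mildly pixelated.

The green circle is in the top-left of the first image and the top-right of the second — shapes on opposite sides of the vertical midline have swapped in a mirror flip. Shapes are reduced to large square blocks; fine edges and outlines are lost — a downscale-then-upscale (mosaic) effect.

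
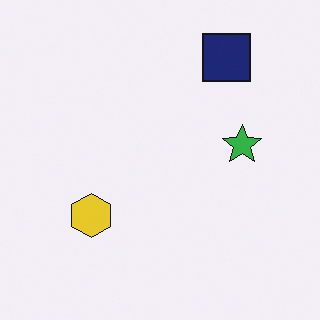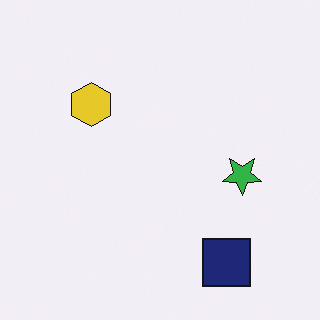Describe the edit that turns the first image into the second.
This is the original image flipped vertically (top ↔ bottom).

The navy square is in the top-right of the first image and the bottom-right of the second — shapes on opposite sides of the horizontal midline have swapped in a mirror flip.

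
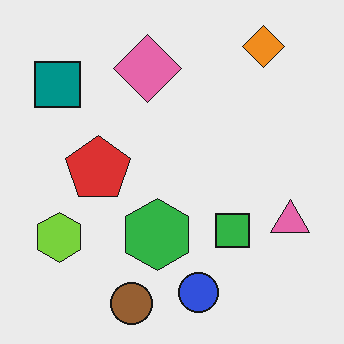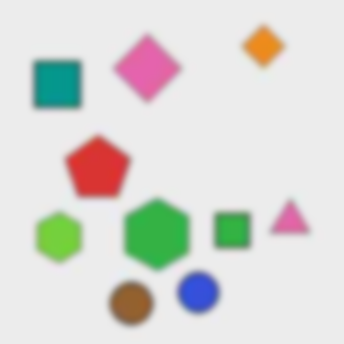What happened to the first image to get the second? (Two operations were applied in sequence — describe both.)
This is the original image degraded with heavy JPEG compression, then noticeably gaussian-blurred.

Blocky 8×8 compression artifacts appear around shape edges and the flat background shows ringing — characteristic JPEG degradation. Shape edges and outlines are uniformly softened across the whole image.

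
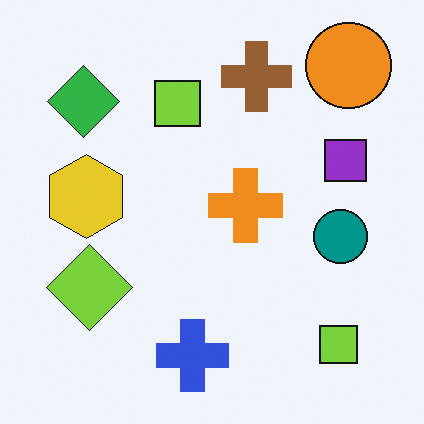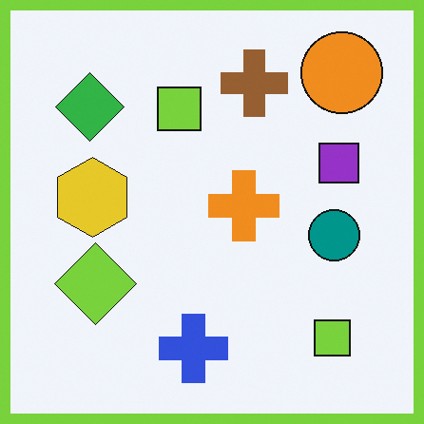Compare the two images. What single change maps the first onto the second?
The image was framed with a lime border.

A solid lime frame runs around the edge of the second image, with the content slightly shrunk inside it.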